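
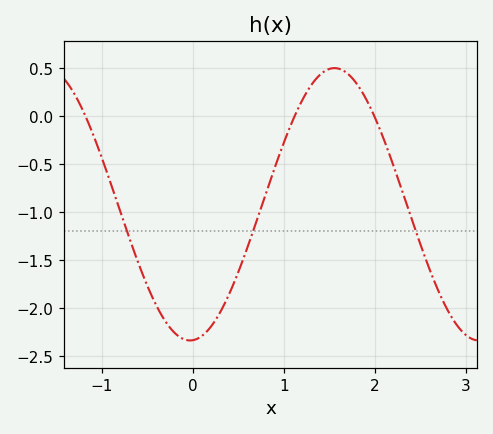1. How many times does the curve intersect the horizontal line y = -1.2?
3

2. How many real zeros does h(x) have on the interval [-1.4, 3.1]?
3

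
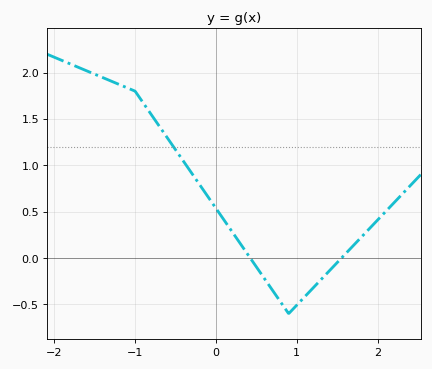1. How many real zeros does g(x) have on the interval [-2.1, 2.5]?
2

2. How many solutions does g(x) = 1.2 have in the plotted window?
1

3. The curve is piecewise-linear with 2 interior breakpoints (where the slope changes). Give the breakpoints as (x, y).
(-1, 1.8); (0.9, -0.6)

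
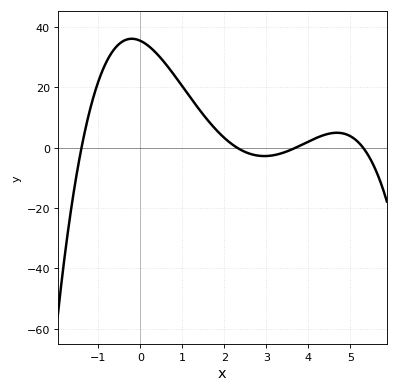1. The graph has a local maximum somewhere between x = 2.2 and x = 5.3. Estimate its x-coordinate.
4.6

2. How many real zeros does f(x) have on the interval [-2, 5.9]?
4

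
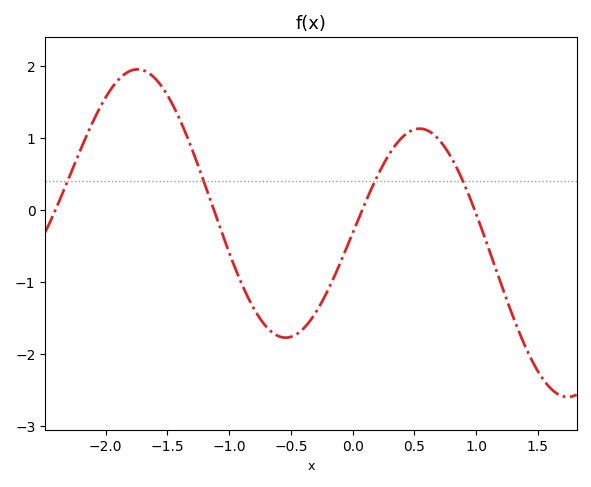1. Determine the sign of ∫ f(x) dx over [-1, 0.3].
negative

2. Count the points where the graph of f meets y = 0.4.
4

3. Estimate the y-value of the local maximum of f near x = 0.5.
1.1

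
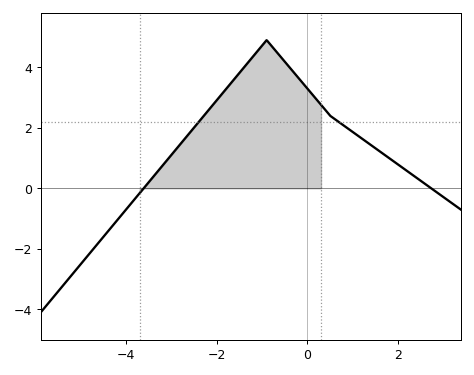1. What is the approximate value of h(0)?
3.29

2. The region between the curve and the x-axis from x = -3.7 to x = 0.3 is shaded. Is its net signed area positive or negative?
positive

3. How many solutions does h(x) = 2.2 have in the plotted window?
2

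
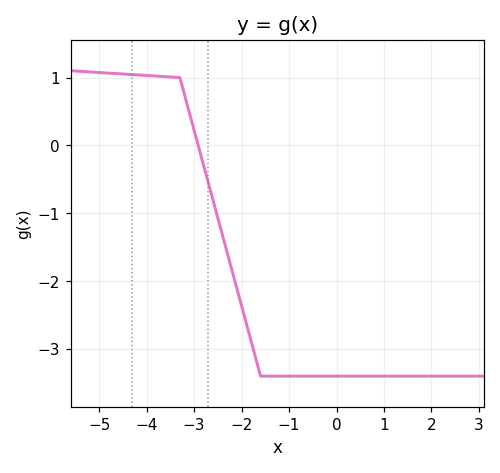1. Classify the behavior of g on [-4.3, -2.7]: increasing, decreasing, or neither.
decreasing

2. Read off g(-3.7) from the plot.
1.02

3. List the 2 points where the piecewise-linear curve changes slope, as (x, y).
(-3.3, 1); (-1.6, -3.4)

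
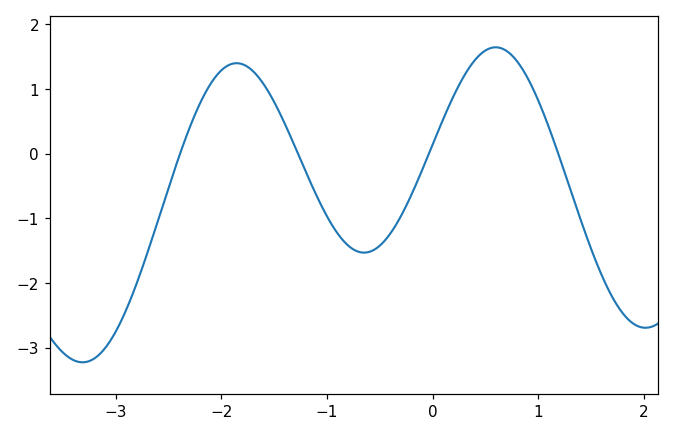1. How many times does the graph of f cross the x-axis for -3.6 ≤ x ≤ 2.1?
4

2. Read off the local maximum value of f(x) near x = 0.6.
1.64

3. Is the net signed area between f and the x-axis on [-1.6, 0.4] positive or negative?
negative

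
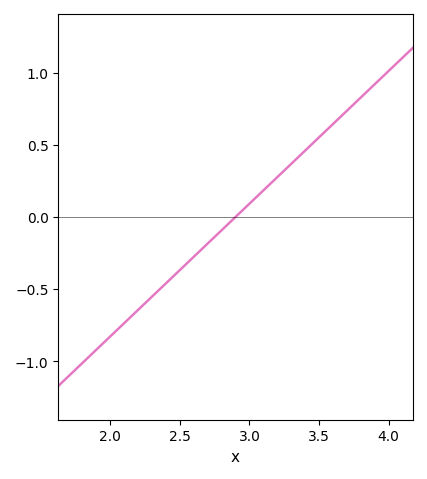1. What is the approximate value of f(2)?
-0.828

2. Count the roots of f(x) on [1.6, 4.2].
1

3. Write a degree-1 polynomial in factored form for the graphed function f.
y = 0.92(x - 2.9)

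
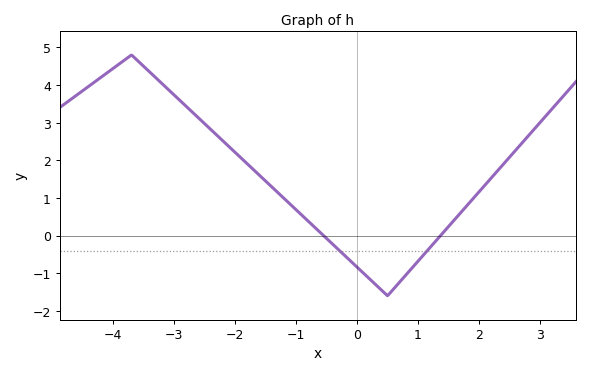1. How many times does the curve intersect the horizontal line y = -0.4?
2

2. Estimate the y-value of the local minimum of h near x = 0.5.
-1.6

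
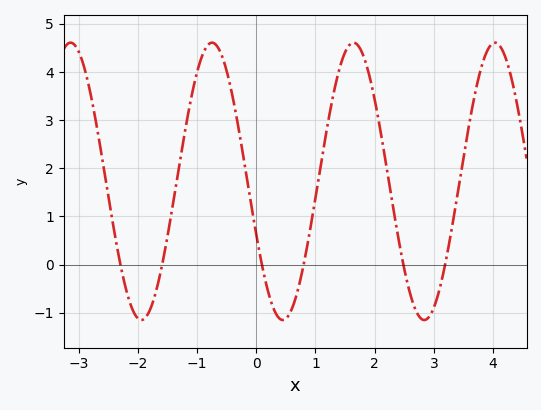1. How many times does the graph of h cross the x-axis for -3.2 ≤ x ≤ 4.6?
6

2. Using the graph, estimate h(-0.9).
4.38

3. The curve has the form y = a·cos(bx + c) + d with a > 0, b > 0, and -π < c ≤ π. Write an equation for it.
y = 2.88cos(2.63x + 1.96) + 1.73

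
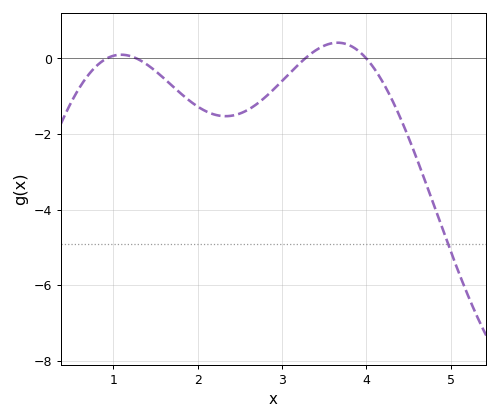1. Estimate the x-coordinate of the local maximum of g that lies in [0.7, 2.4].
1.09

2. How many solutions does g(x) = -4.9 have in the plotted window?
1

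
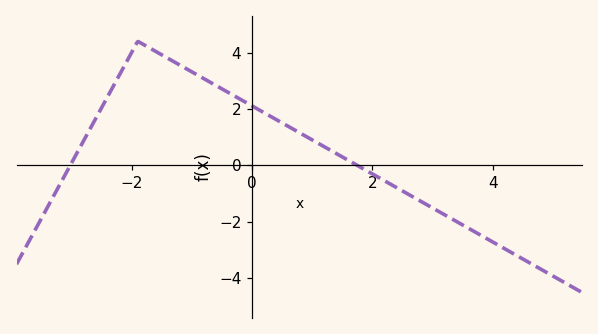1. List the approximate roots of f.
-3.02, 1.75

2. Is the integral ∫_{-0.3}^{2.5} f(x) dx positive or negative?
positive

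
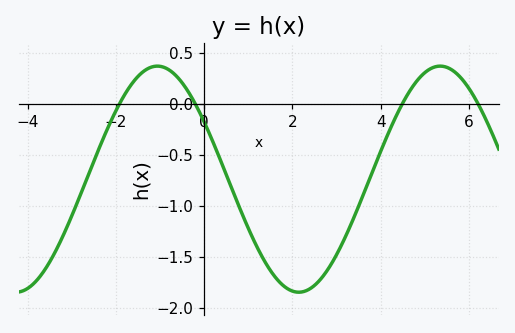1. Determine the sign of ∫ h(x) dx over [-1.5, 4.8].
negative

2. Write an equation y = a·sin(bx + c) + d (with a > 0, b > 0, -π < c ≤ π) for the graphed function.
y = 1.11sin(0.98x + 2.6) - 0.74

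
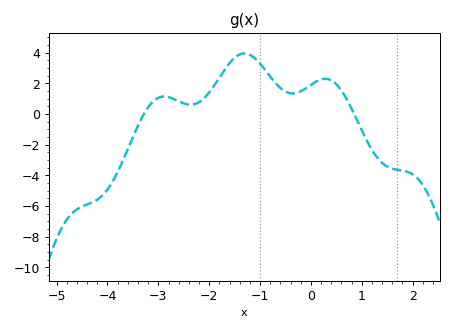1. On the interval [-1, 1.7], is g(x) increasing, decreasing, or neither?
neither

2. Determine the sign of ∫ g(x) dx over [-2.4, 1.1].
positive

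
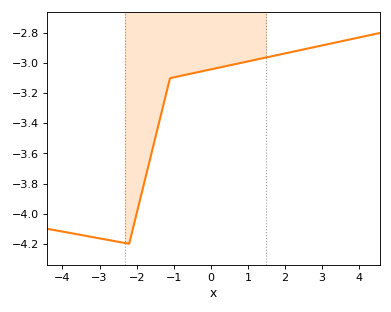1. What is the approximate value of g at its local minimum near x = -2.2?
-4.2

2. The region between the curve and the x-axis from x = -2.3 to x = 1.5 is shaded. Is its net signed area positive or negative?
negative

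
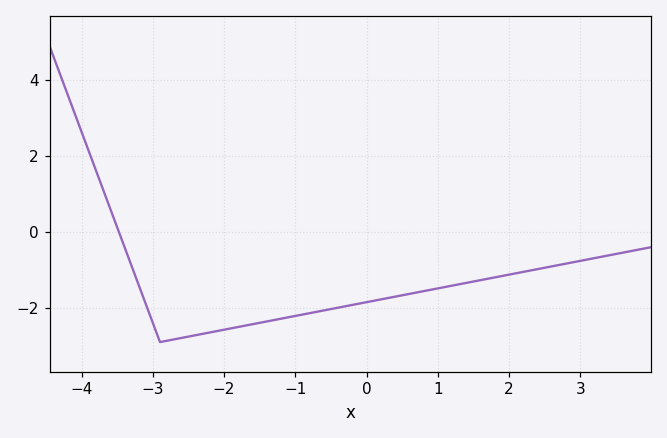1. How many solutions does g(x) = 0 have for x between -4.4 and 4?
1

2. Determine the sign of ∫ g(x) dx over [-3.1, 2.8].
negative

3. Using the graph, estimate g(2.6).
-0.905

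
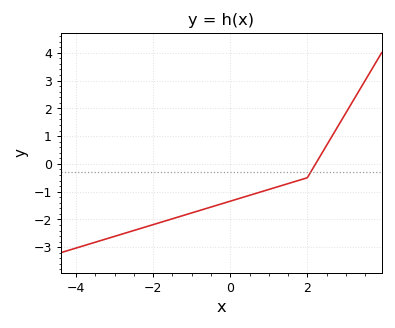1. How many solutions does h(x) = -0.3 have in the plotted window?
1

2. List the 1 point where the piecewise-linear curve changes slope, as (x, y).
(2, -0.5)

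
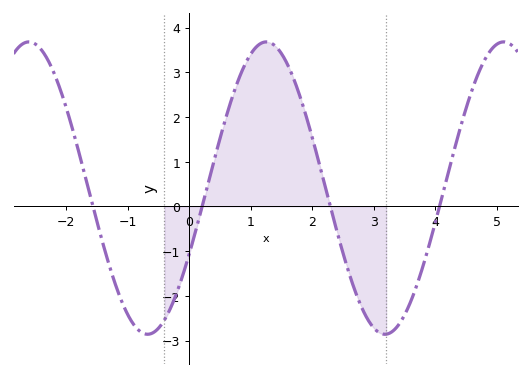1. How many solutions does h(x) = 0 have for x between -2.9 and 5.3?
4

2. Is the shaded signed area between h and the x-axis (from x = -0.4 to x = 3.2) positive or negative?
positive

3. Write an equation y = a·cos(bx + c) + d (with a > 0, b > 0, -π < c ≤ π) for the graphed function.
y = 3.27cos(1.6x - 2) + 0.41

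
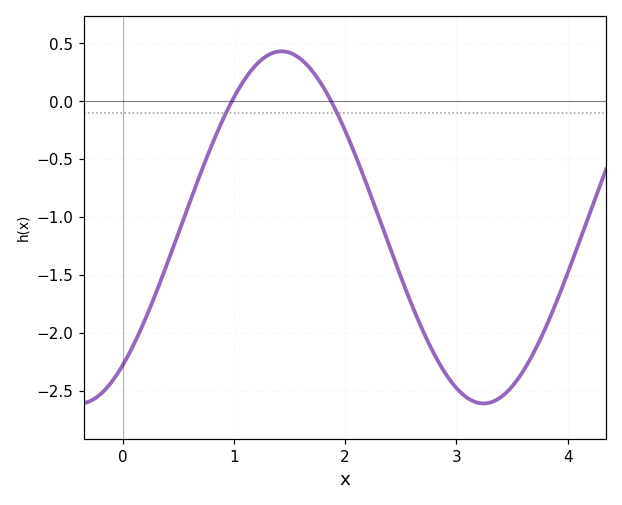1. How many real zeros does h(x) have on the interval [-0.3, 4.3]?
2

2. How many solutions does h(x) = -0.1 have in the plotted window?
2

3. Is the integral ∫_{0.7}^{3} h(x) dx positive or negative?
negative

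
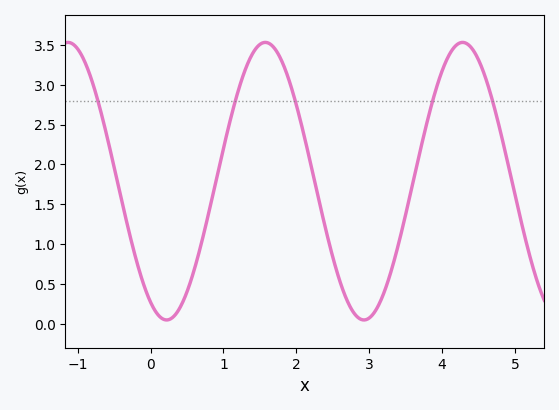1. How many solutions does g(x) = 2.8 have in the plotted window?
5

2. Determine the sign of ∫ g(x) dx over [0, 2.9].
positive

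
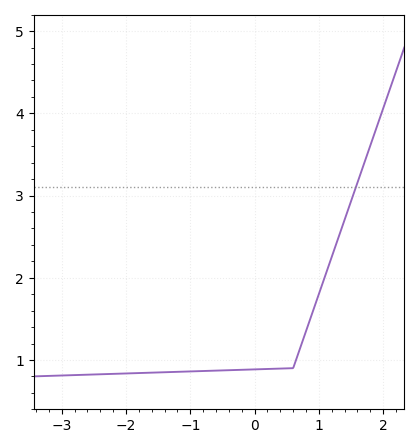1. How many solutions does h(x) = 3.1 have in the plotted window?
1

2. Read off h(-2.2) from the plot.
0.8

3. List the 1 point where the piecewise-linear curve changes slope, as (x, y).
(0.6, 0.9)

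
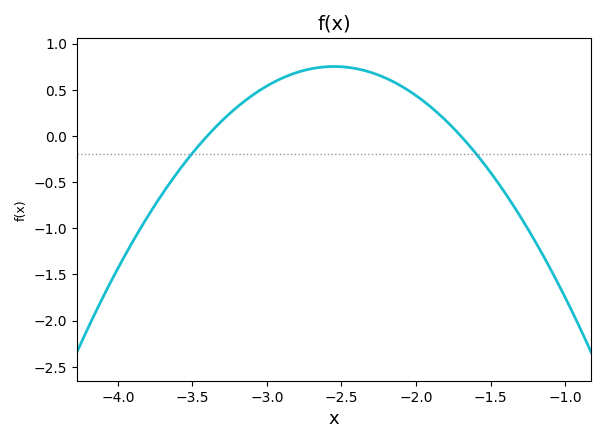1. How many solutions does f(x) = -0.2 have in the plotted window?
2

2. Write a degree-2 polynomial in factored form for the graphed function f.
y = -1.04(x + 3.4)(x + 1.7)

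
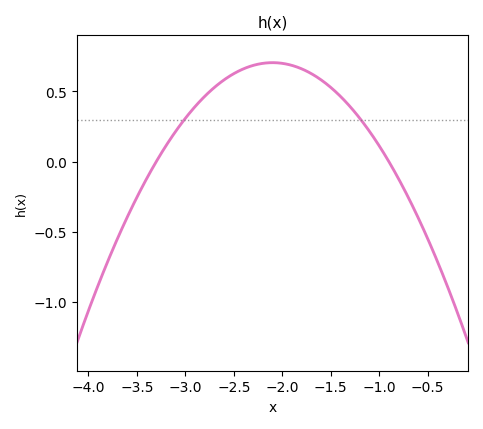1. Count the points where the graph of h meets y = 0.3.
2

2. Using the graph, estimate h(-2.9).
0.392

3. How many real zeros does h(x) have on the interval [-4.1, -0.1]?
2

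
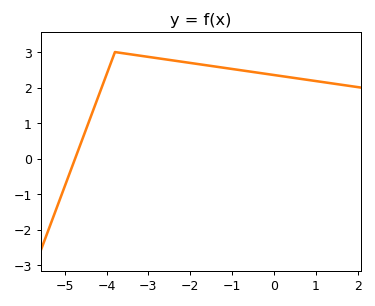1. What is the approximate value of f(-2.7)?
2.8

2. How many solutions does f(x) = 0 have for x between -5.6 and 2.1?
1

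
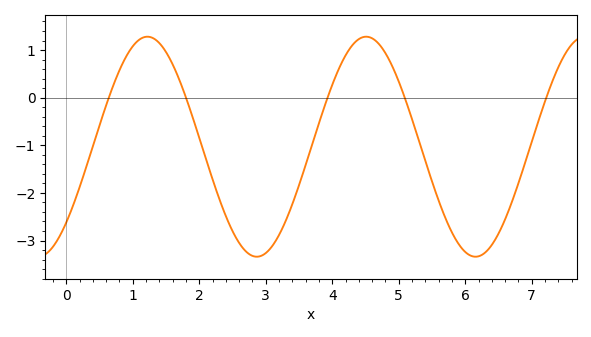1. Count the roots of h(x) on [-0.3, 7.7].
5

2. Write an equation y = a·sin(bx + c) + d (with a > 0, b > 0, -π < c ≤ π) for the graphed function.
y = 2.31sin(1.91x - 0.76) - 1.03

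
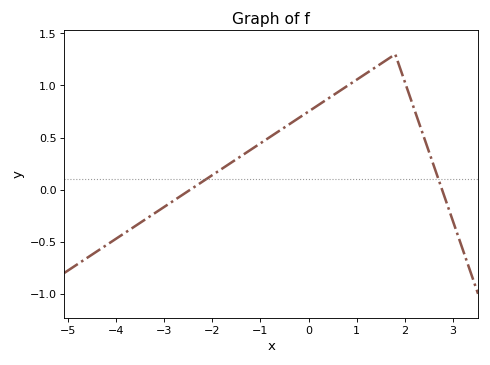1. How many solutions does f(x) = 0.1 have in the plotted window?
2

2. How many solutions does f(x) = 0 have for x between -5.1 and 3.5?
2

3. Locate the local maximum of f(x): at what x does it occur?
1.8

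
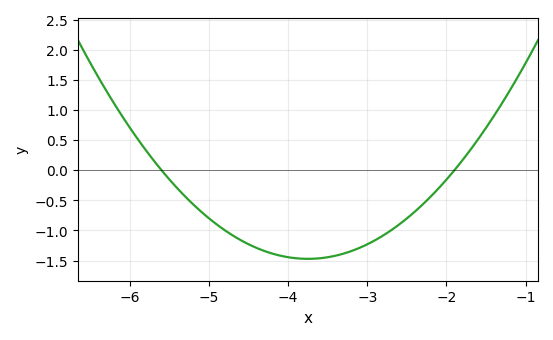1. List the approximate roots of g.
-5.6, -1.9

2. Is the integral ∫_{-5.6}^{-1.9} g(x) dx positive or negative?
negative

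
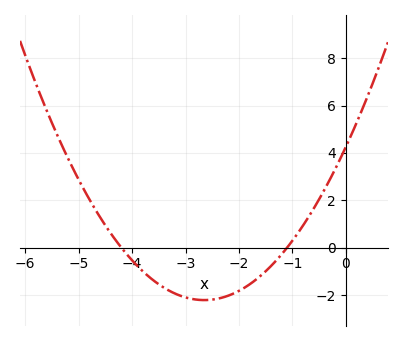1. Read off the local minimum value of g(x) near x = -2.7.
-2.21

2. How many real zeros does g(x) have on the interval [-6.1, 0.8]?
2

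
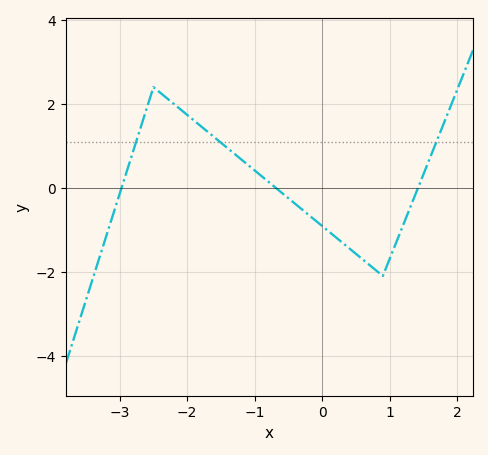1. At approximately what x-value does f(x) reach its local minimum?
0.9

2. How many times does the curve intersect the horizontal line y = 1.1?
3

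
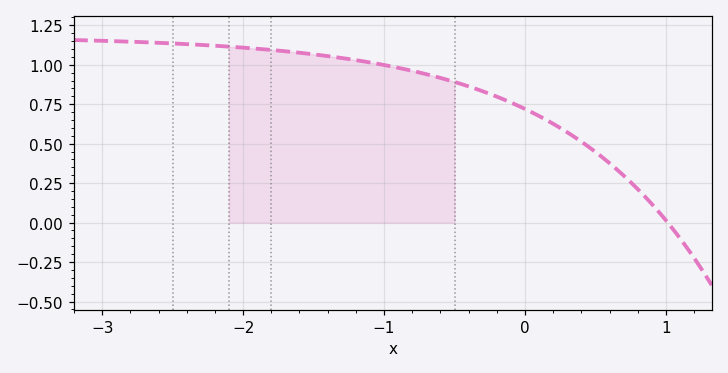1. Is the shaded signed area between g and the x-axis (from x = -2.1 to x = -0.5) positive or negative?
positive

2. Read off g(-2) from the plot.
1.11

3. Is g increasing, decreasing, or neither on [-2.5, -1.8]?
decreasing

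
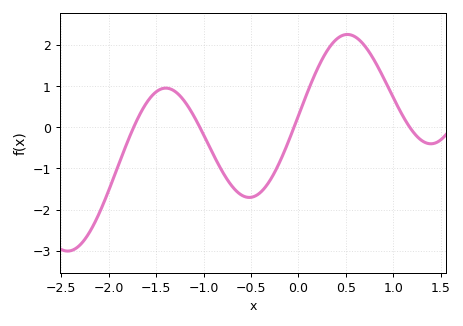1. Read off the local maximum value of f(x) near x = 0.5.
2.3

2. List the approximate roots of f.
-1.7, -1, 0, 1.2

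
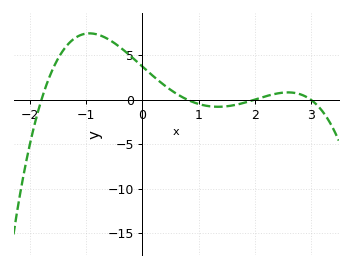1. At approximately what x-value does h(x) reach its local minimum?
1.3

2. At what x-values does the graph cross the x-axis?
-1.8, 0.8, 2, 3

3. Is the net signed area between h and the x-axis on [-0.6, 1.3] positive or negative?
positive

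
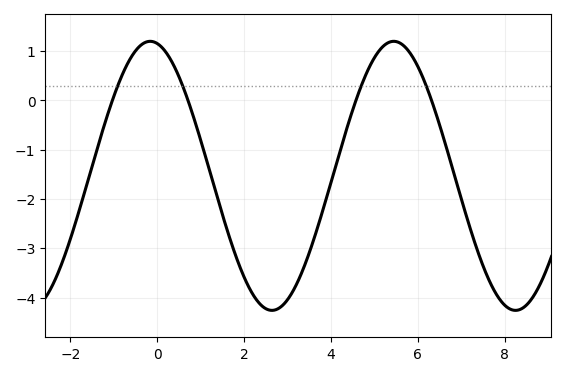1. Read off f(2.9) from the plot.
-4.15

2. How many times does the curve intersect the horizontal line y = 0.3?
4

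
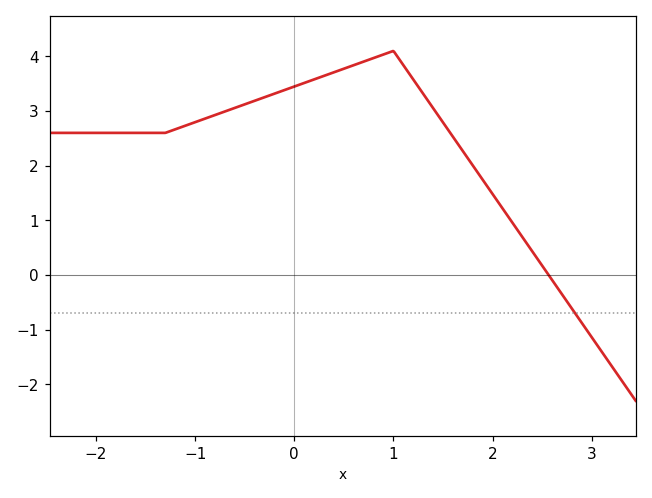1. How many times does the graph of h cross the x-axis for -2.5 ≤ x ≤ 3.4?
1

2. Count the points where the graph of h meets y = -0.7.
1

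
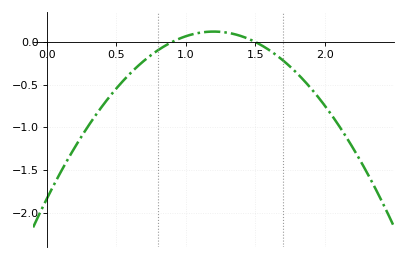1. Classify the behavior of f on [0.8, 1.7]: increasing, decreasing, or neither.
neither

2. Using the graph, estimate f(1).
0.068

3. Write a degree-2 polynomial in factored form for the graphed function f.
y = -1.36(x - 0.9)(x - 1.5)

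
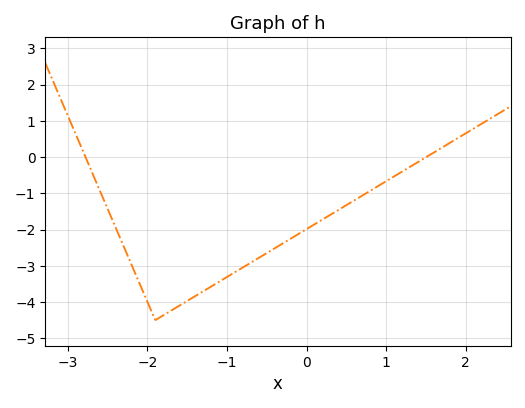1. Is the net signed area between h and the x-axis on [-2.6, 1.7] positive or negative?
negative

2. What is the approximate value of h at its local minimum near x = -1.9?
-4.5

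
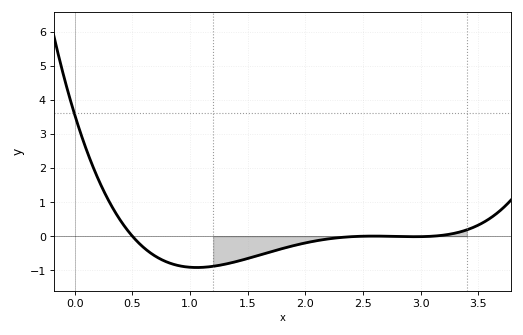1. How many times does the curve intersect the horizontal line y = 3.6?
1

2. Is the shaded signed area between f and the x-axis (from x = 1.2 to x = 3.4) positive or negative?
negative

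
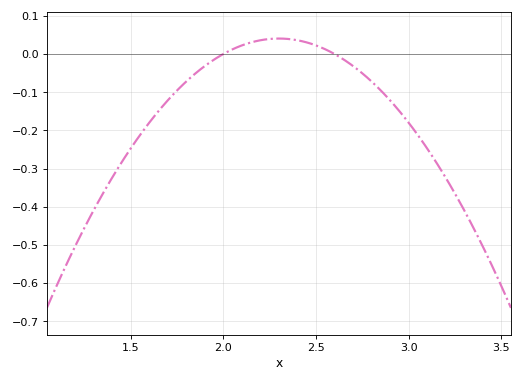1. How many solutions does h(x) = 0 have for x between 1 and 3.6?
2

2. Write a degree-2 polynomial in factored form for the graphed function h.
y = -0.45(x - 2)(x - 2.6)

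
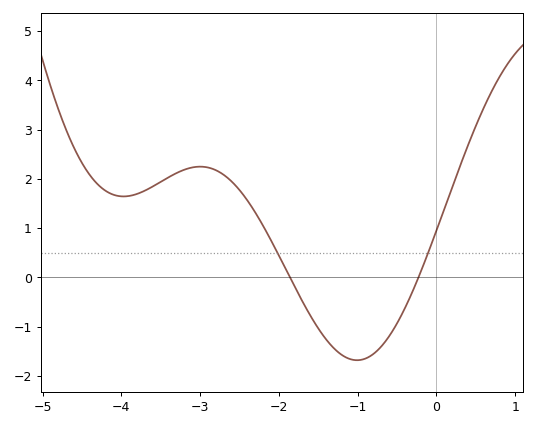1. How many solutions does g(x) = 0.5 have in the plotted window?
2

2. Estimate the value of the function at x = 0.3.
2.26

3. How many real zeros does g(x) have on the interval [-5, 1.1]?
2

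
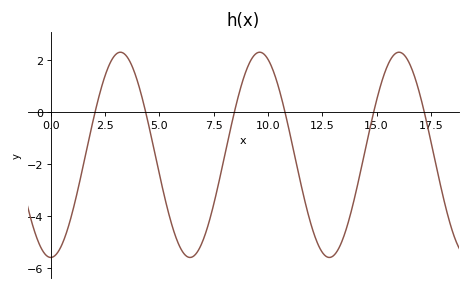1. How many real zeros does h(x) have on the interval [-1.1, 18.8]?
6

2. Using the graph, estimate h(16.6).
1.72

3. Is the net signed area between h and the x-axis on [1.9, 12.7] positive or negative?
negative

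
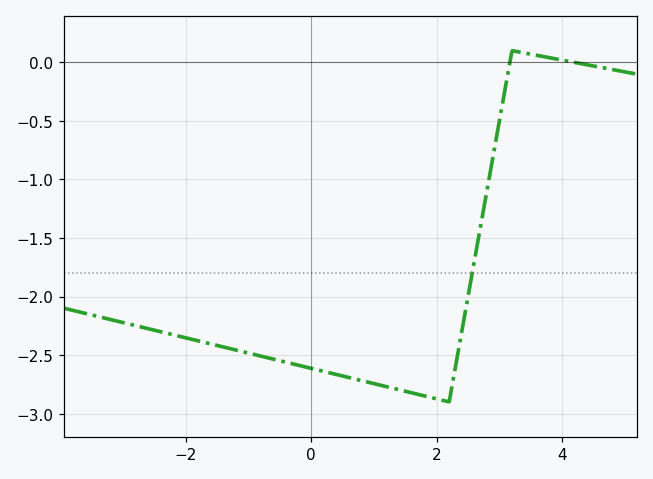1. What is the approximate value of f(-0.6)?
-2.53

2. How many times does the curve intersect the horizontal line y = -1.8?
1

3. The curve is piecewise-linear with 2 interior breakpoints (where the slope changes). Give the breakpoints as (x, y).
(2.2, -2.9); (3.2, 0.1)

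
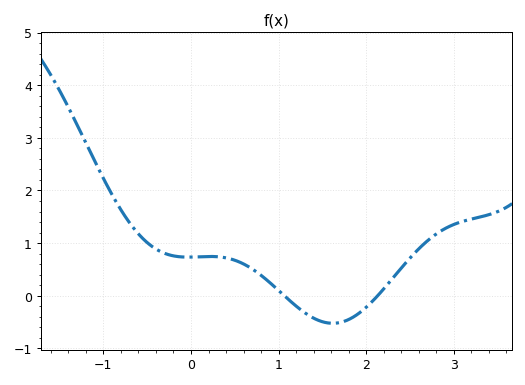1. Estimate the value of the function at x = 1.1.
-0.051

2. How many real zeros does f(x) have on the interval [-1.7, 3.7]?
2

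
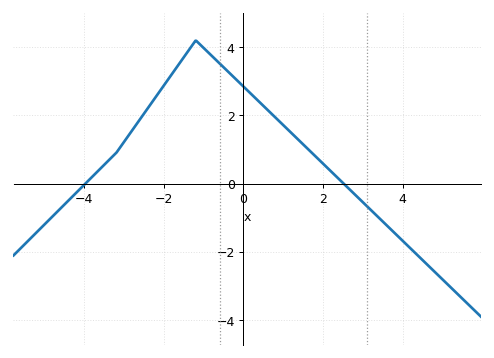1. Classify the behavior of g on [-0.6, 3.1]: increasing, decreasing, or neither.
decreasing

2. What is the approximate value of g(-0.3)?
3.2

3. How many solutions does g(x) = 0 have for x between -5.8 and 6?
2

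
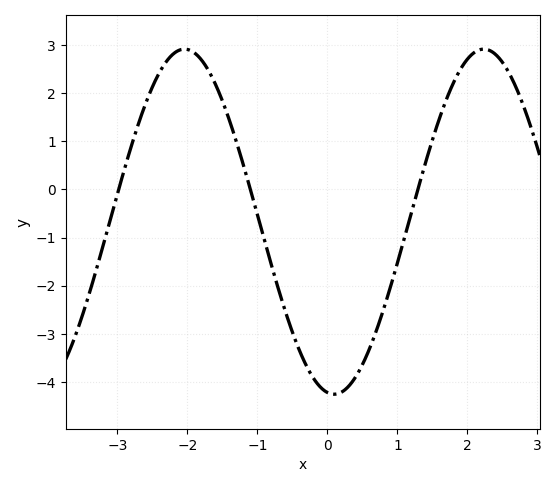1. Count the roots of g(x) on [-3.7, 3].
3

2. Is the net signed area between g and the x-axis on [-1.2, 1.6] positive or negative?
negative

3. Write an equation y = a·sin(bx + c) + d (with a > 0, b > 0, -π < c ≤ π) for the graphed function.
y = 3.59sin(1.47x - 1.71) - 0.67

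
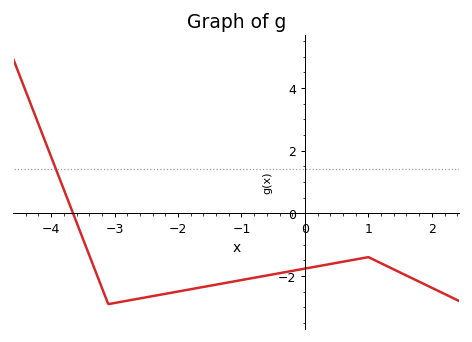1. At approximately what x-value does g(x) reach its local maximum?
0.998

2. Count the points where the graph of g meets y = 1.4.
1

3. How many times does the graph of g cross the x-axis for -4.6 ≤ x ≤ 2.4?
1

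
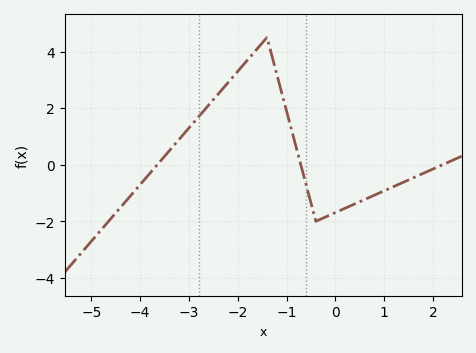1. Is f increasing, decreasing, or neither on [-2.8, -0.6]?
neither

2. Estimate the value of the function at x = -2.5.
2.3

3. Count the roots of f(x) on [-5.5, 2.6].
3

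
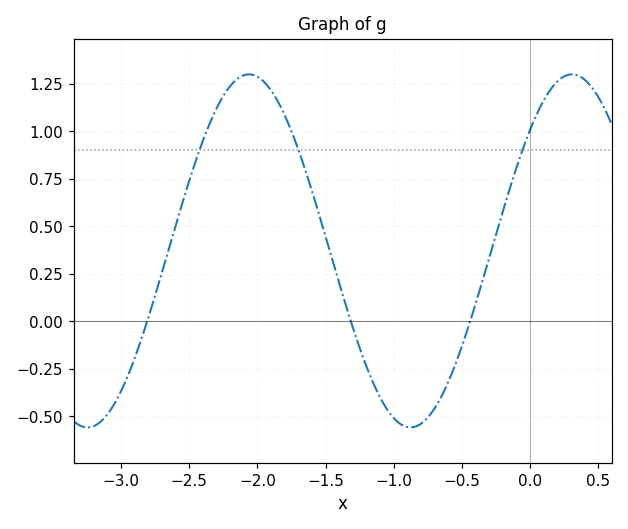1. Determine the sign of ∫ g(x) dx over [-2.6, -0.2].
positive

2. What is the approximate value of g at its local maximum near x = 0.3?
1.3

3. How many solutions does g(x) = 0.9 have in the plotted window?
3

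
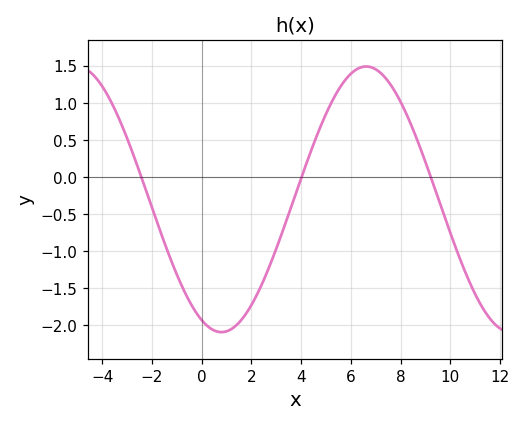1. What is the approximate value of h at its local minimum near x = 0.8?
-2.1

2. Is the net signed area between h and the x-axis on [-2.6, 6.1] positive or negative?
negative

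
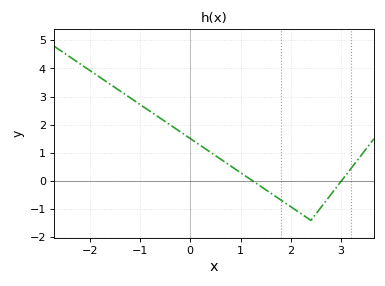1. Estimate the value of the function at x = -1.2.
3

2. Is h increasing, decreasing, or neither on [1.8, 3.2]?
neither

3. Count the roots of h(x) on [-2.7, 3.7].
2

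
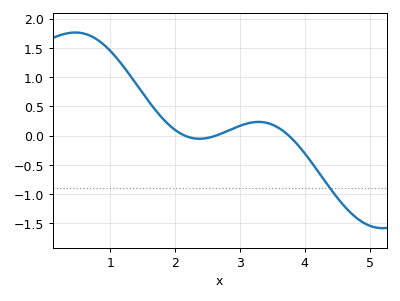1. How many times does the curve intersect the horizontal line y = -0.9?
1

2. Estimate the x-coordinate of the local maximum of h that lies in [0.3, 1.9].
0.456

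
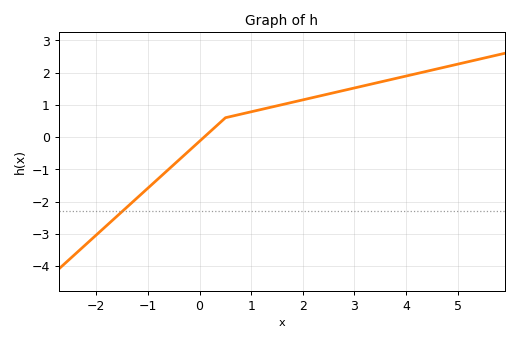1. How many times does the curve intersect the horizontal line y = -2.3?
1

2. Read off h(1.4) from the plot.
0.933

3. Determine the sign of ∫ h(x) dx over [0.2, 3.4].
positive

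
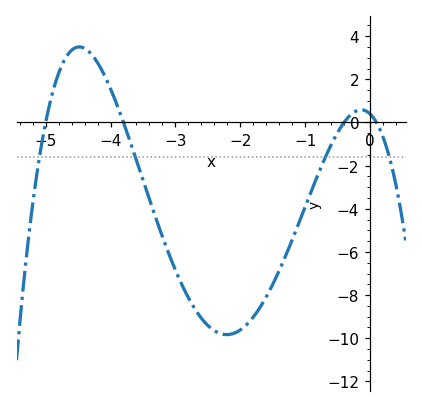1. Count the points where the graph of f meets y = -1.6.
4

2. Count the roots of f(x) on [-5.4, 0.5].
4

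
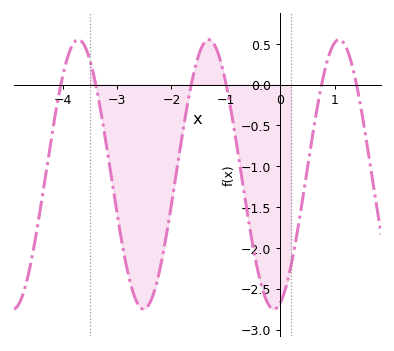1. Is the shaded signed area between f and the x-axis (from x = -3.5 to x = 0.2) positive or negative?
negative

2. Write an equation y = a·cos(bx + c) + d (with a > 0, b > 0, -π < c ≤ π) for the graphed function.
y = 1.65cos(2.6x - 2.8) - 1.1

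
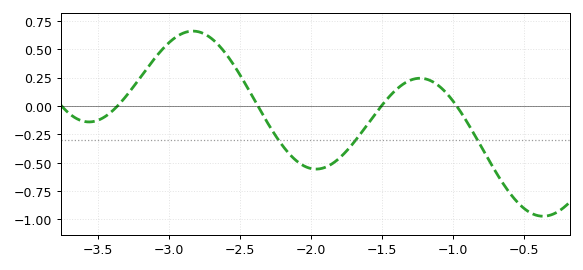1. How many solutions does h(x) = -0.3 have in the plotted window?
3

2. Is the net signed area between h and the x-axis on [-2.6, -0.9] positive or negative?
negative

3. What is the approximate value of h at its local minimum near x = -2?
-0.557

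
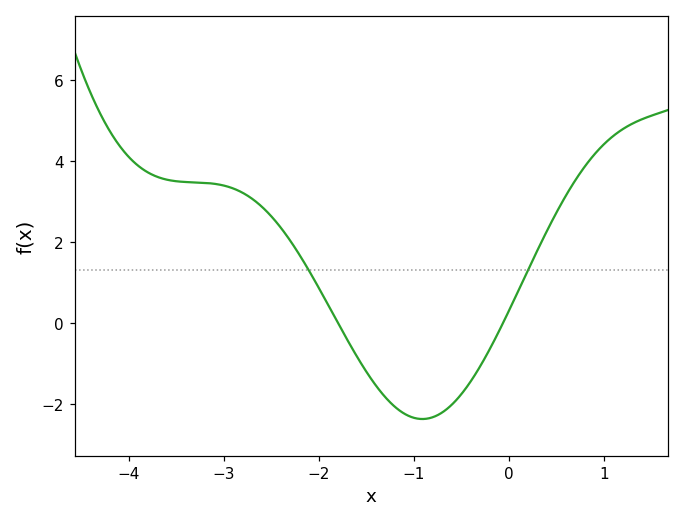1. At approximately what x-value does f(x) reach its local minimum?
-0.911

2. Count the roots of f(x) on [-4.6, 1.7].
2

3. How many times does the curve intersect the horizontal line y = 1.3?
2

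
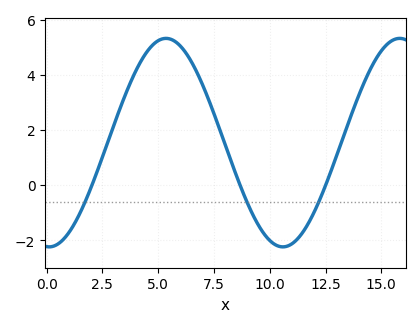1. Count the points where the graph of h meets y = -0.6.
3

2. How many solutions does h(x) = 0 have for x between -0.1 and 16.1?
3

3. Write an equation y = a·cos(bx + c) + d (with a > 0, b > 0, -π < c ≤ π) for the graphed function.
y = 3.78cos(0.6x + 3.07) + 1.54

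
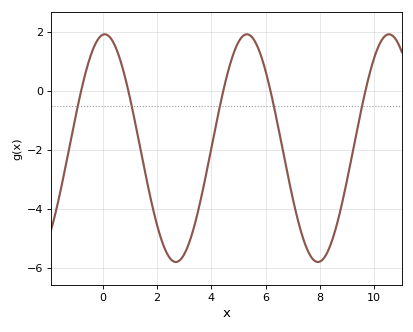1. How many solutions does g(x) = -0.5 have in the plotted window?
5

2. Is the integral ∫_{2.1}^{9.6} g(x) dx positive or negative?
negative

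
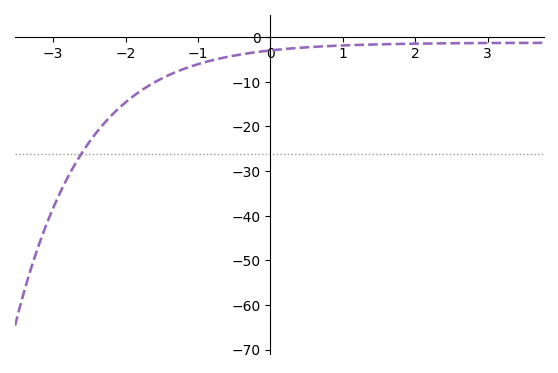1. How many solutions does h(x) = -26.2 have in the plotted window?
1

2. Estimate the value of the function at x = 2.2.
-1.39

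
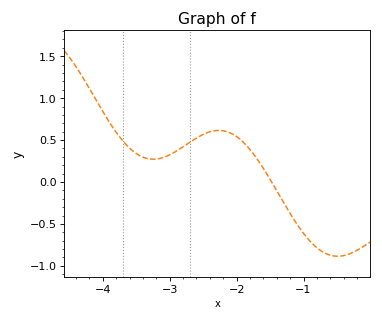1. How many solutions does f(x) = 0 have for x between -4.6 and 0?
1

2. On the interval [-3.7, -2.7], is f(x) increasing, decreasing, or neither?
neither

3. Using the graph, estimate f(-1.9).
0.474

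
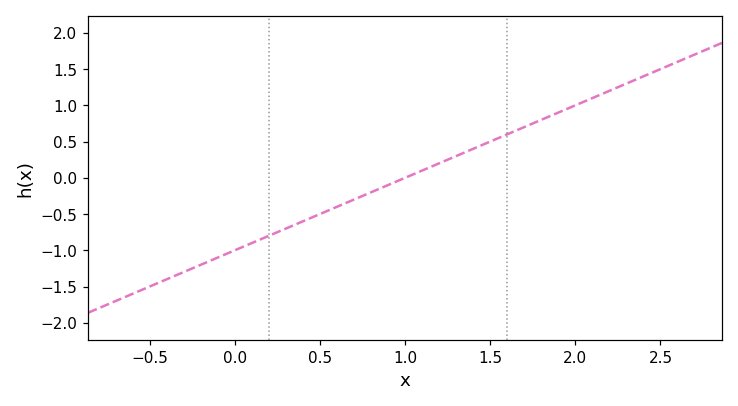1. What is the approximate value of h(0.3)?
-0.7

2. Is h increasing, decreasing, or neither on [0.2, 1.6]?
increasing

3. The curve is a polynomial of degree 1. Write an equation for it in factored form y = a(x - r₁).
y = 1(x - 1)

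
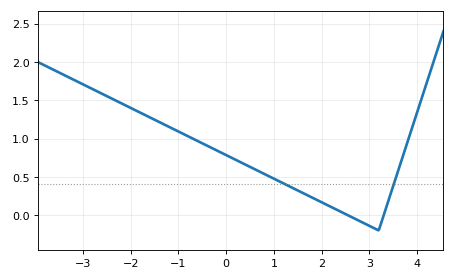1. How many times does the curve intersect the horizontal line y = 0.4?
2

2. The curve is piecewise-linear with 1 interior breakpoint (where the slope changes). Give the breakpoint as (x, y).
(3.2, -0.2)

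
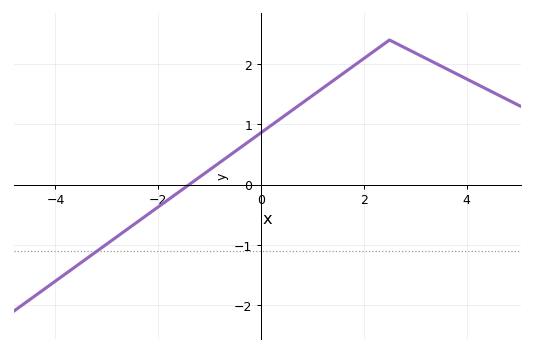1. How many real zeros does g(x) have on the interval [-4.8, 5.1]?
1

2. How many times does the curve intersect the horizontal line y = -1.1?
1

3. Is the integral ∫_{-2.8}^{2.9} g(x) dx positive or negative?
positive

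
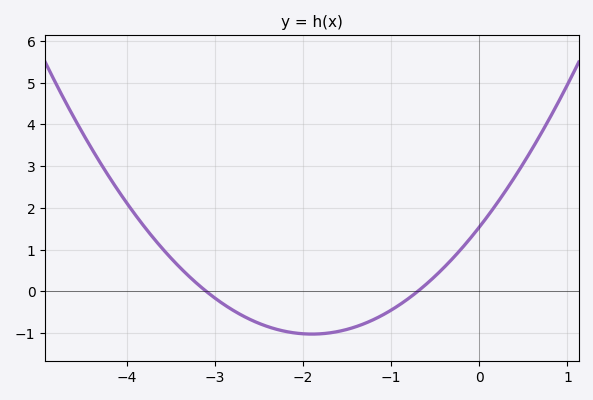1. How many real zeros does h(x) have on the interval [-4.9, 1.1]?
2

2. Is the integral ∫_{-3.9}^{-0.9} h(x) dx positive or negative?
negative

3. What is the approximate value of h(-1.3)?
-0.767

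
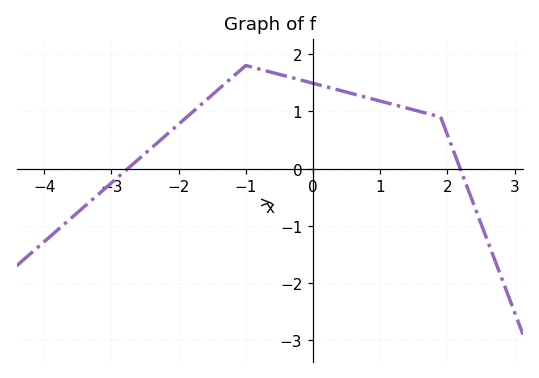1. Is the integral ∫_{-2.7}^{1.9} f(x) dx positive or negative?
positive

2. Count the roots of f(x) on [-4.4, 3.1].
2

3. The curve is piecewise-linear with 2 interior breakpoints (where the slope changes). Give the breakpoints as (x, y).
(-1, 1.8); (1.9, 0.9)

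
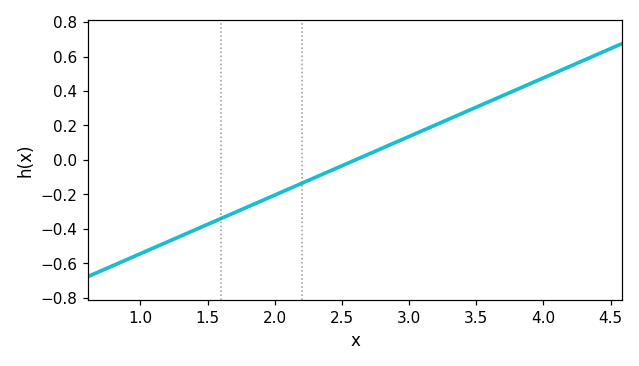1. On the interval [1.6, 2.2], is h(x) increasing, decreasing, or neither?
increasing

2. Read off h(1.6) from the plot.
-0.34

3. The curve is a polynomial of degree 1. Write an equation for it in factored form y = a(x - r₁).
y = 0.34(x - 2.6)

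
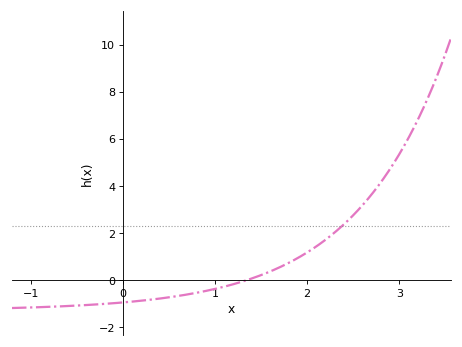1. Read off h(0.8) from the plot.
-0.6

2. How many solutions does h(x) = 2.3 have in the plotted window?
1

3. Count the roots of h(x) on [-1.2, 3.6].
1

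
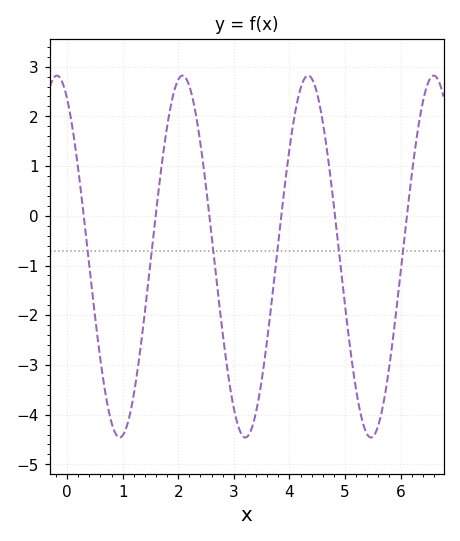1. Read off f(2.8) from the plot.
-2.37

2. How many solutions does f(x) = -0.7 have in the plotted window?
6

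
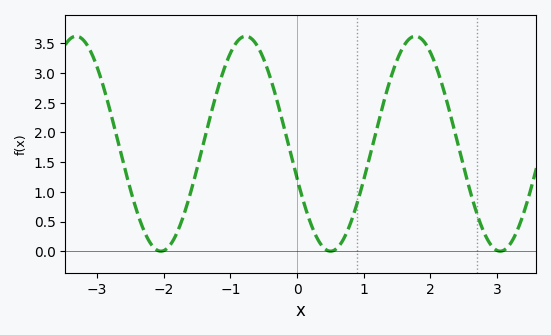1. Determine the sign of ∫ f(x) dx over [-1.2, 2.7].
positive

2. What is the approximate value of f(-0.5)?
3.23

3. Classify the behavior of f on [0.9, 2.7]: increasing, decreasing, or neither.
neither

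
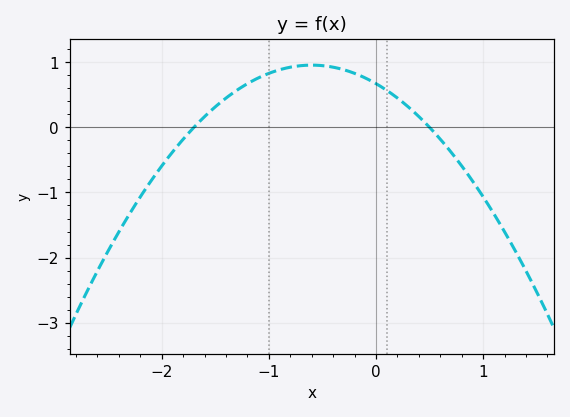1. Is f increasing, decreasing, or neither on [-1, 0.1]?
neither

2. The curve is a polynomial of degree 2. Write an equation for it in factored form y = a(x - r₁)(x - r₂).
y = -0.79(x + 1.7)(x - 0.5)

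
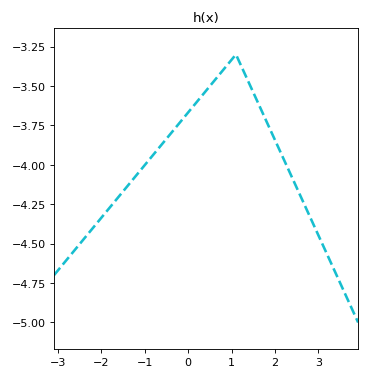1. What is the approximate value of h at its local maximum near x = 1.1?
-3.3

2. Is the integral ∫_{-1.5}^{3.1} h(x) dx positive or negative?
negative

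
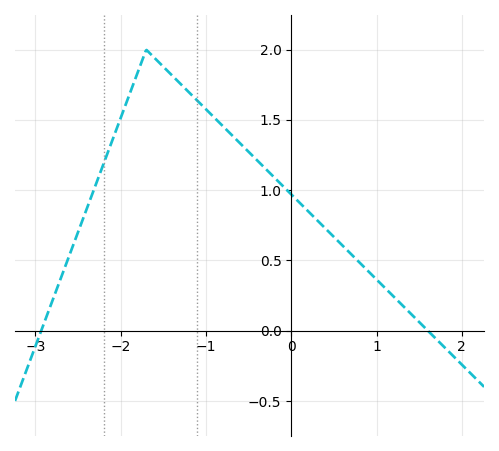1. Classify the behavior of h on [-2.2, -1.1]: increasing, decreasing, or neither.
neither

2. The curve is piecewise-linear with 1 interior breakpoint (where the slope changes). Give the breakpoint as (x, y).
(-1.7, 2)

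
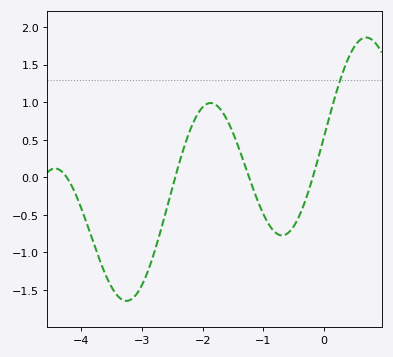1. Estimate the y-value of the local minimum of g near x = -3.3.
-1.65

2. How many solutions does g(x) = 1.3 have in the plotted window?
1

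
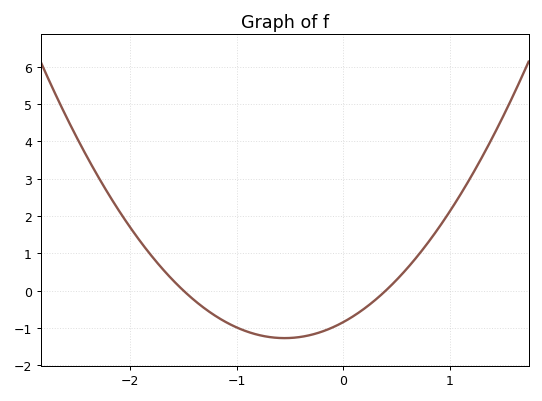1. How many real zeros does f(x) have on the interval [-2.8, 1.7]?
2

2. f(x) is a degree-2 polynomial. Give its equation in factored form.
y = 1.41(x + 1.5)(x - 0.4)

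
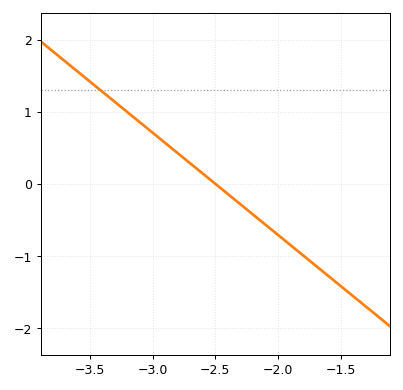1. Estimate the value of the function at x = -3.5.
1.42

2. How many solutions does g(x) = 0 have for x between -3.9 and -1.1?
1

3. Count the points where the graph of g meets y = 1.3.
1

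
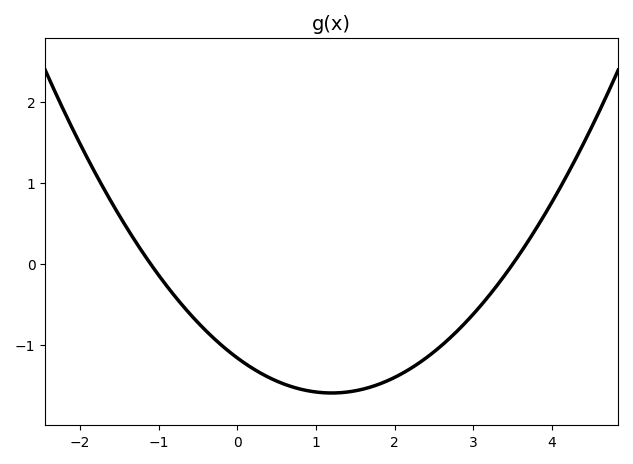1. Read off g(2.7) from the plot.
-0.912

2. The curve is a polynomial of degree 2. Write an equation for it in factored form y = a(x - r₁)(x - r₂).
y = 0.3(x + 1.1)(x - 3.5)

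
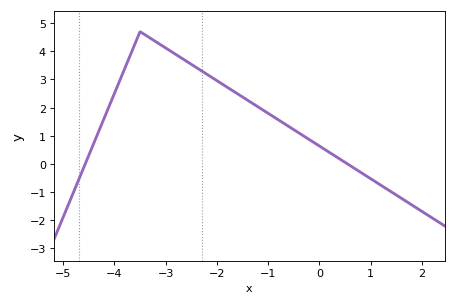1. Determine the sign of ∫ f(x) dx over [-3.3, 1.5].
positive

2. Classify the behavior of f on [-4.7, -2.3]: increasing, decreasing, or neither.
neither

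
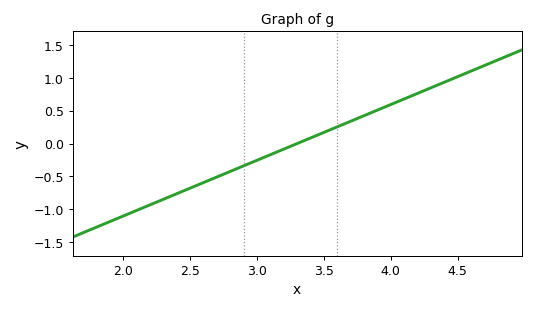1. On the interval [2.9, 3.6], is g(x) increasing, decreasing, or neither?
increasing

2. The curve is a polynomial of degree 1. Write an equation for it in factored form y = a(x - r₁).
y = 0.85(x - 3.3)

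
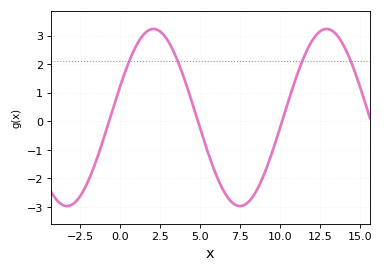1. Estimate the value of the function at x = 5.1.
-0.419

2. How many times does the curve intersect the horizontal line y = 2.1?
4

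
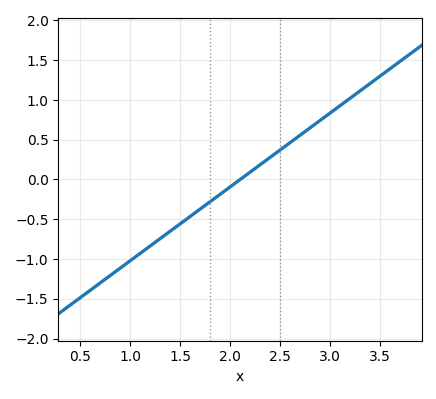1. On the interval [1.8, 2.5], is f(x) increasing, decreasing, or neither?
increasing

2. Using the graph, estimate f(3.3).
1.12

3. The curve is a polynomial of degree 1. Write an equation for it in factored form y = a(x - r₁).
y = 0.93(x - 2.1)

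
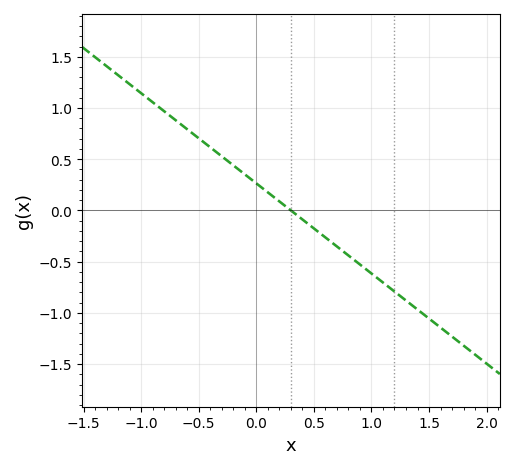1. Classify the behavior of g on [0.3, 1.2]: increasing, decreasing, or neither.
decreasing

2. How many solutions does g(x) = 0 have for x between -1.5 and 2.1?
1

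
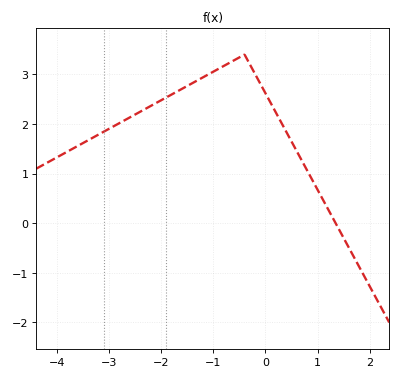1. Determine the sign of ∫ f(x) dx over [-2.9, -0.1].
positive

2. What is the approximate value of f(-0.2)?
3.01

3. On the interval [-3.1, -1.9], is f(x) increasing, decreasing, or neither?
increasing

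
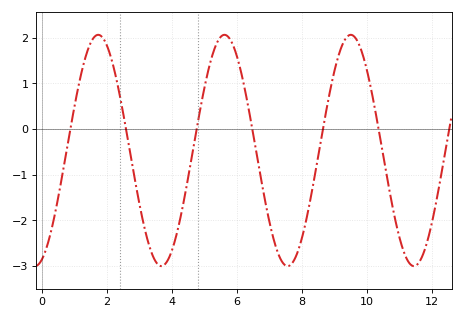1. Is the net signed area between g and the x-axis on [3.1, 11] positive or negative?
negative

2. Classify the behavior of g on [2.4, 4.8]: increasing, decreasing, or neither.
neither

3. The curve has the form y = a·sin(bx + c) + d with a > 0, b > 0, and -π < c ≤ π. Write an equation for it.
y = 2.53sin(1.62x - 1.24) - 0.47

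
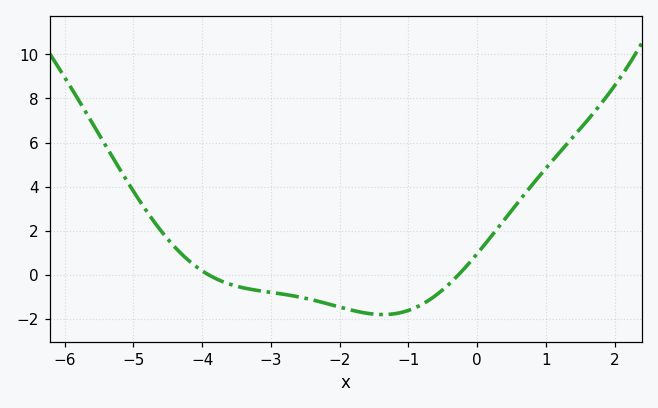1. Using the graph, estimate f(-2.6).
-1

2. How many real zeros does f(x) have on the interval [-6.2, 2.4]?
2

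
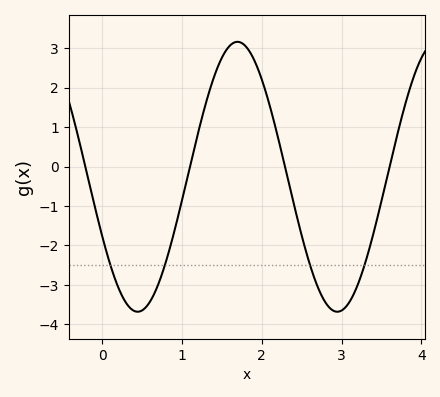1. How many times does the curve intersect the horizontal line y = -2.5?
4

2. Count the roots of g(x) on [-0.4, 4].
4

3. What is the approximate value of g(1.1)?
0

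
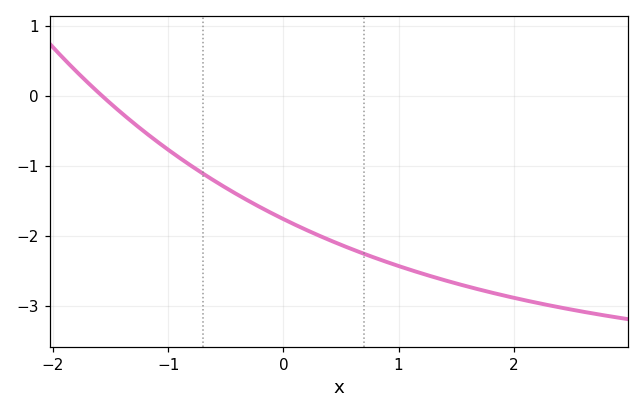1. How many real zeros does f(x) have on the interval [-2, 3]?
1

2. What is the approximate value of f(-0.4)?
-1.41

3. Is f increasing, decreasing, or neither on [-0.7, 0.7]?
decreasing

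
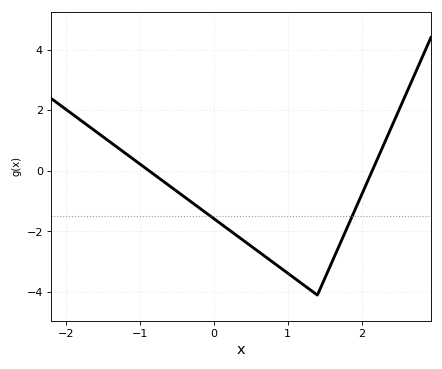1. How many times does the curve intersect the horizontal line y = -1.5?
2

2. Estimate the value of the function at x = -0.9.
0.048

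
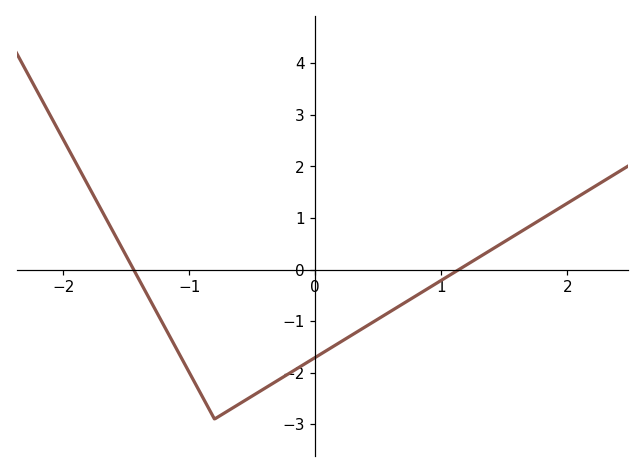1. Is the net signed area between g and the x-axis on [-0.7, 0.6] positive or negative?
negative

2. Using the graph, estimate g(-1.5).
0.3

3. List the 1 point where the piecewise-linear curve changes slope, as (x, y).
(-0.8, -2.9)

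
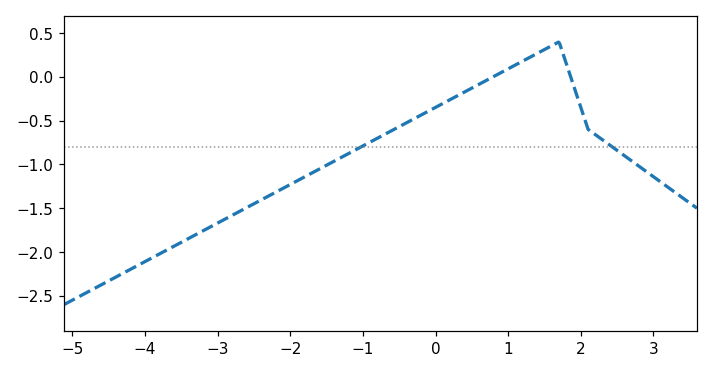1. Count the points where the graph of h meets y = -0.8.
2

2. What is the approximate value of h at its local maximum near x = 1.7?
0.399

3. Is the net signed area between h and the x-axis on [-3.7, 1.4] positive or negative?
negative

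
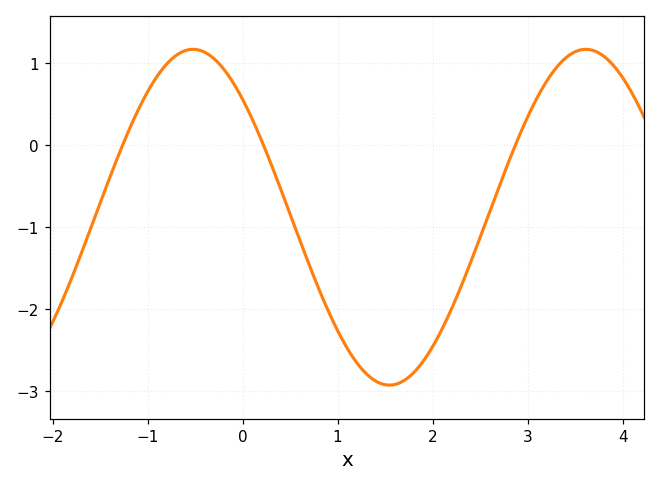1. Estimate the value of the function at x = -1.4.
-0.404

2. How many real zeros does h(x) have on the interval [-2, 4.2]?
3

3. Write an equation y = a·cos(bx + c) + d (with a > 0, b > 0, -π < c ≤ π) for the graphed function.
y = 2.05cos(1.52x + 0.792) - 0.88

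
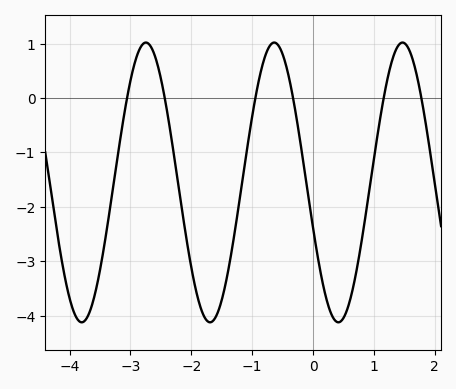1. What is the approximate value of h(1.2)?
0.23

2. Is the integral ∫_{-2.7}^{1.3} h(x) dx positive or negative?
negative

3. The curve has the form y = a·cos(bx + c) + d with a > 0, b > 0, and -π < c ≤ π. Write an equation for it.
y = 2.57cos(2.98x + 1.9) - 1.55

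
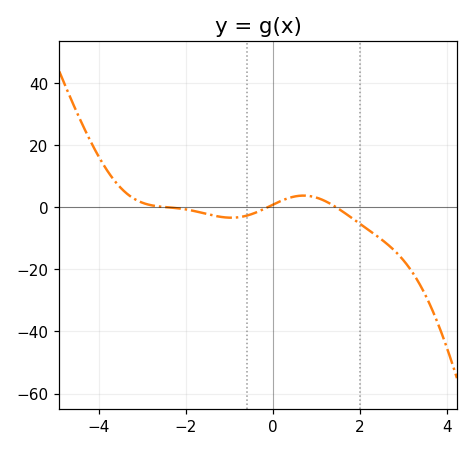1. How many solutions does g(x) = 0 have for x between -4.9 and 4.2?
3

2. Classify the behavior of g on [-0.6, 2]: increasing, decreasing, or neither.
neither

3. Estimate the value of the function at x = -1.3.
-2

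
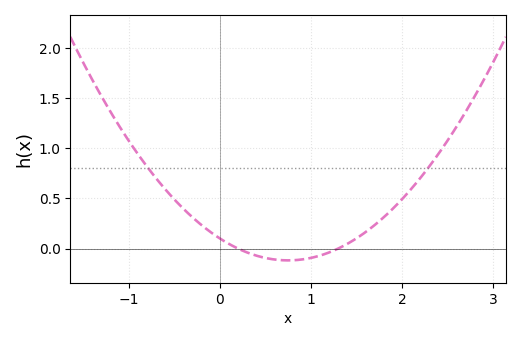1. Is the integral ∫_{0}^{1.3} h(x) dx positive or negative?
negative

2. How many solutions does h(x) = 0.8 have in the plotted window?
2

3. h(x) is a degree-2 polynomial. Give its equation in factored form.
y = 0.39(x - 0.2)(x - 1.3)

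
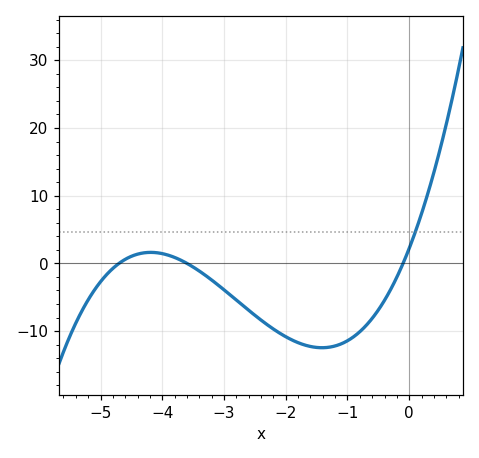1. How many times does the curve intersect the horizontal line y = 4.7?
1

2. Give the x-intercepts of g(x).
-4.7, -3.6, -0.1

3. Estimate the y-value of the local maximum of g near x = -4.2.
1.62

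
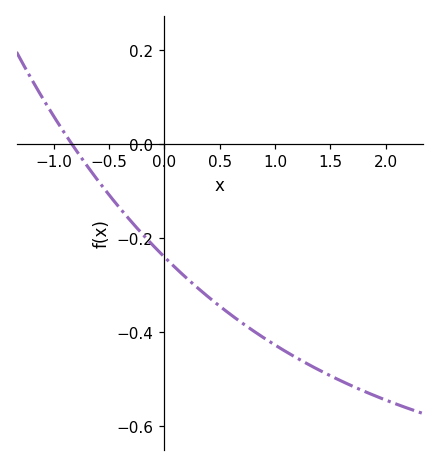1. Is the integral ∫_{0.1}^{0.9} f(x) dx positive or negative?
negative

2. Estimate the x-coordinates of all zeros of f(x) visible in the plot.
-0.85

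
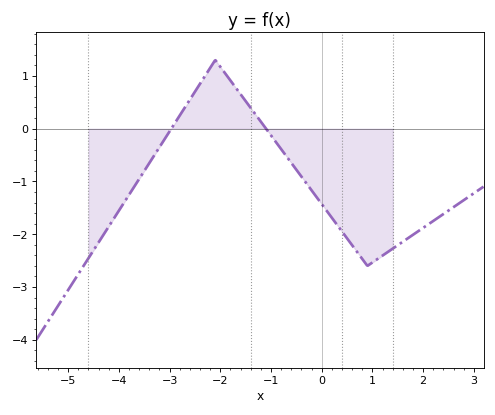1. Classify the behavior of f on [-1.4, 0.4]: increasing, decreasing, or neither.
decreasing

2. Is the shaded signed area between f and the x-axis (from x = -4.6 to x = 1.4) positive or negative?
negative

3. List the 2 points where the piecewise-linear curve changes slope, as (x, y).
(-2.1, 1.3); (0.9, -2.6)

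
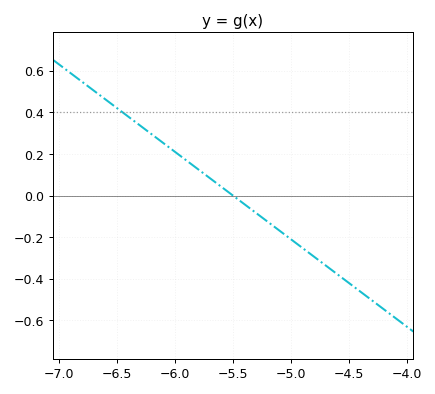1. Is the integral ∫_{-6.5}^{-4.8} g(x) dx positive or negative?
positive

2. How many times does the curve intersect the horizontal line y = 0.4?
1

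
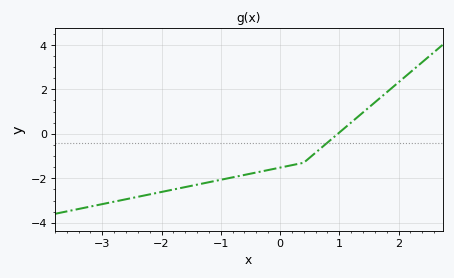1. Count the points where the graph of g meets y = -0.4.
1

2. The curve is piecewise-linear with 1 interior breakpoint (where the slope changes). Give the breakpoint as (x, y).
(0.4, -1.3)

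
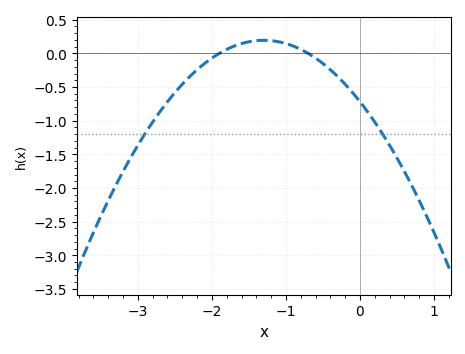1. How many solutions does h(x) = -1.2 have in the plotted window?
2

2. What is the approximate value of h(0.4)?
-1.35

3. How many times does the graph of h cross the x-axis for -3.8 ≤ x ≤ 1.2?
2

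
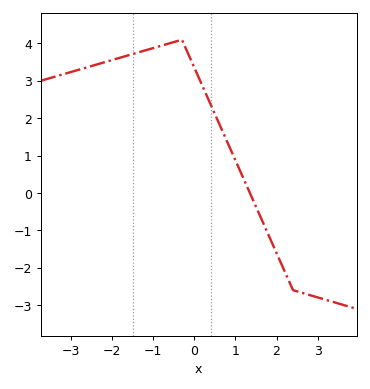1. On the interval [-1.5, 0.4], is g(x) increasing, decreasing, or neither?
neither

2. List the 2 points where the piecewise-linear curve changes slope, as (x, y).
(-0.3, 4.1); (2.4, -2.6)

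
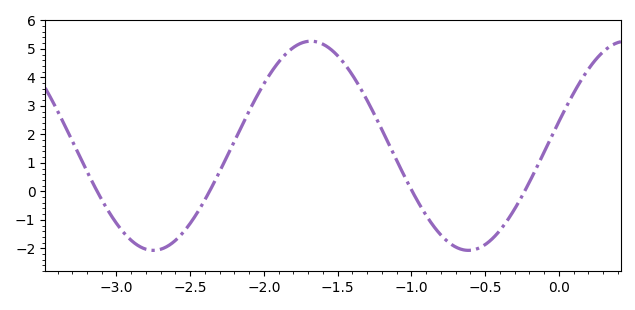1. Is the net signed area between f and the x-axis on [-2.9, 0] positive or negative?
positive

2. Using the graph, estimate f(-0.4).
-1.4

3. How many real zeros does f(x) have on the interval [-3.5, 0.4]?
4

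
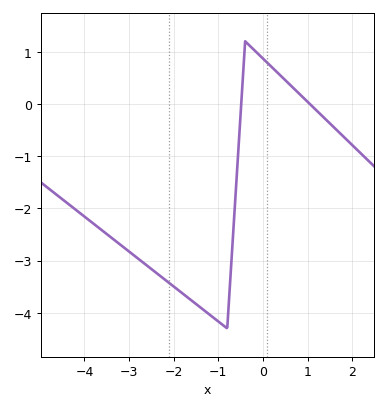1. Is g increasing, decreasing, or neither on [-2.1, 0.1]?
neither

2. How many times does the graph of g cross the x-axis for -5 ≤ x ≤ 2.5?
2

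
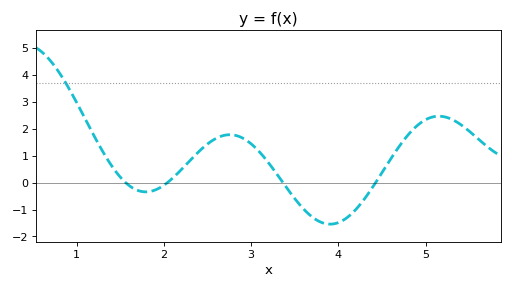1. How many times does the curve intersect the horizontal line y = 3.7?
1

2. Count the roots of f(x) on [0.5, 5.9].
4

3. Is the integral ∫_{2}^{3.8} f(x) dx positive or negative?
positive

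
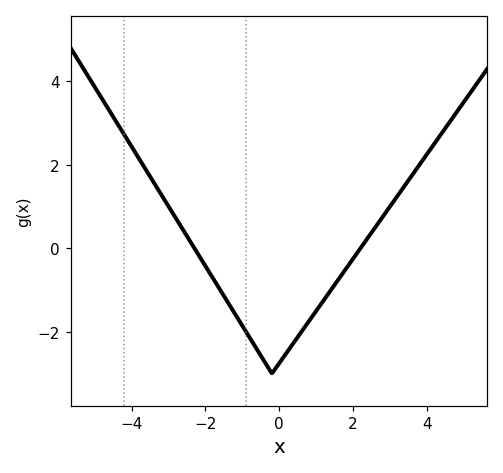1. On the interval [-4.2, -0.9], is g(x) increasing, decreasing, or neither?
decreasing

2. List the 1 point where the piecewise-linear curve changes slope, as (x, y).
(-0.2, -3)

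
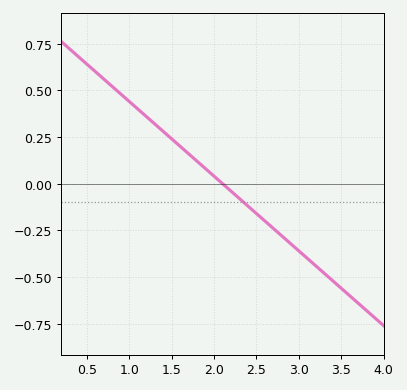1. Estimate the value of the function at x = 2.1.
0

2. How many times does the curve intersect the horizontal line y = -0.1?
1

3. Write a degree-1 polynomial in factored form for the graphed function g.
y = -0.4(x - 2.1)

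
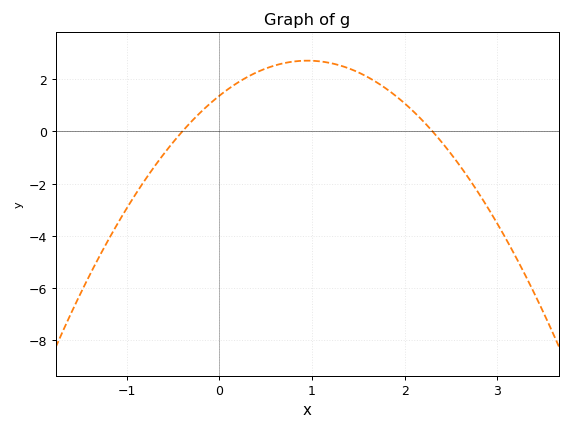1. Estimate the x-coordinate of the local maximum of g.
0.95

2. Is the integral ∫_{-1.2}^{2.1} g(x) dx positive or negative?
positive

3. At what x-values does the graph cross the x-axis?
-0.4, 2.3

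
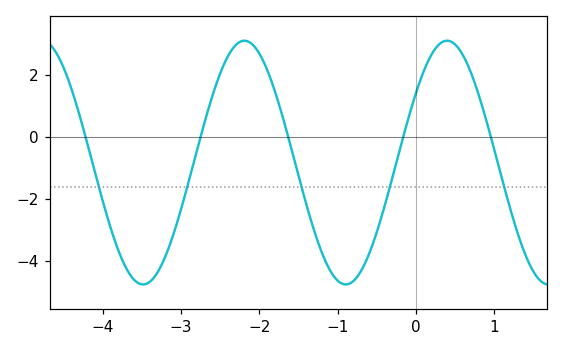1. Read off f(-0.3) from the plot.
-1.3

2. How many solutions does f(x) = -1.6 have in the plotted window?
5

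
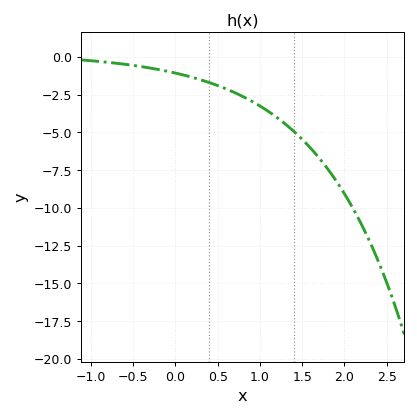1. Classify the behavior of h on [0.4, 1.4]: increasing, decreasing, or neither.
decreasing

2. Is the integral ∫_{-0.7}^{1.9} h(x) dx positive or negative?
negative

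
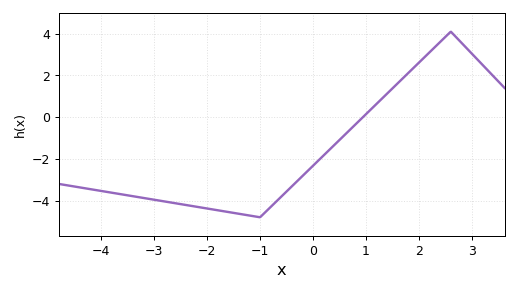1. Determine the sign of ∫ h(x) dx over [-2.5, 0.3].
negative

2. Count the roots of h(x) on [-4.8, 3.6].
1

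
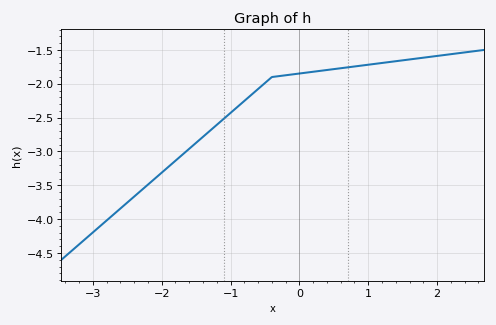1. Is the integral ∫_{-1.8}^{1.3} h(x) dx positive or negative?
negative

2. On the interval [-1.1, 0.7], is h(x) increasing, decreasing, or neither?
increasing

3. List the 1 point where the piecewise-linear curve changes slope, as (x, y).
(-0.4, -1.9)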